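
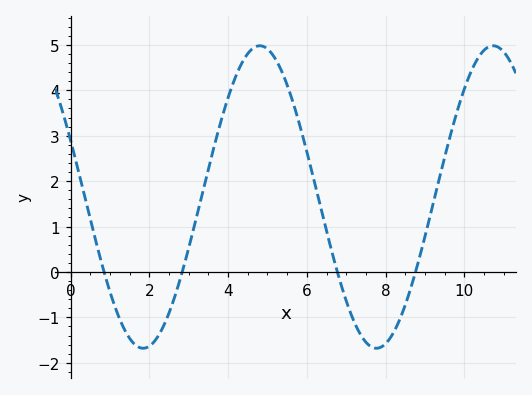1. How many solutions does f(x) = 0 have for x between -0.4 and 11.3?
4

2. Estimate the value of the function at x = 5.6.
3.87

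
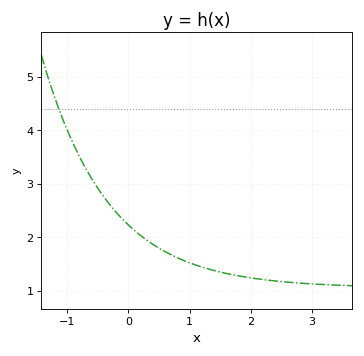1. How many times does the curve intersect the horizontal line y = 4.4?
1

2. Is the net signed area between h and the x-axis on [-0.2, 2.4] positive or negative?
positive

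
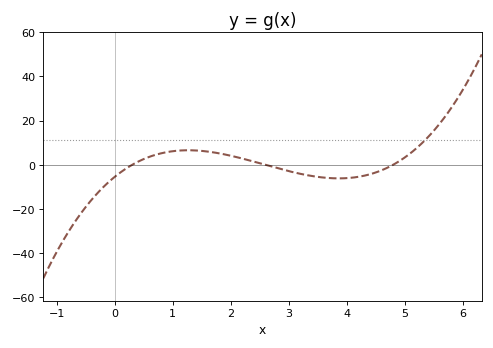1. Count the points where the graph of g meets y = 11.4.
1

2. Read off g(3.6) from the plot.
-5.74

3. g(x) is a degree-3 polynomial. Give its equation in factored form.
y = 1.45(x - 0.3)(x - 2.6)(x - 4.8)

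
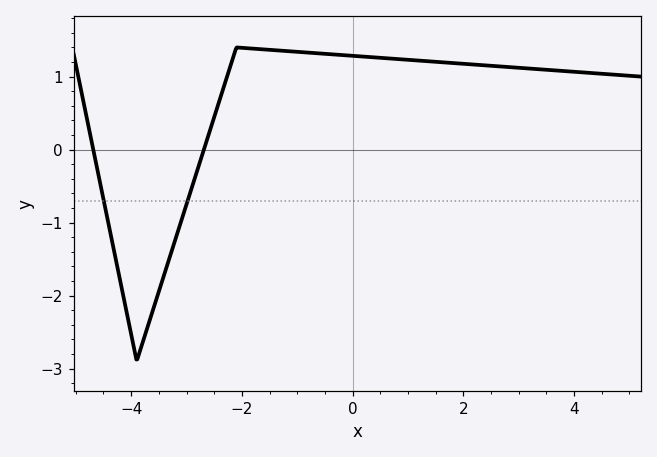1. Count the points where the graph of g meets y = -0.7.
2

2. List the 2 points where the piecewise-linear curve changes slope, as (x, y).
(-3.9, -2.9); (-2.1, 1.4)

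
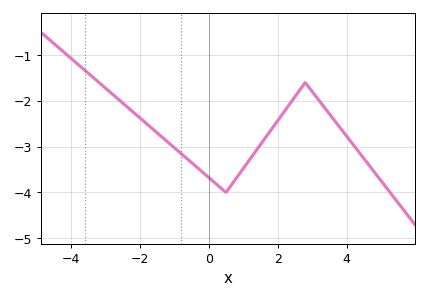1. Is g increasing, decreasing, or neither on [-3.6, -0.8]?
decreasing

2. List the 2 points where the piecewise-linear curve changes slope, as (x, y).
(0.5, -4); (2.8, -1.6)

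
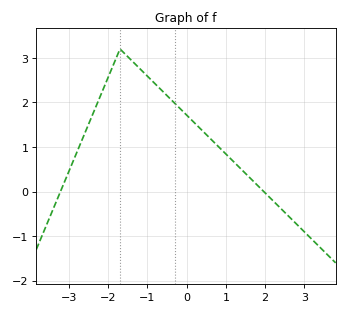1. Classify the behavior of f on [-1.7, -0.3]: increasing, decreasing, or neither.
decreasing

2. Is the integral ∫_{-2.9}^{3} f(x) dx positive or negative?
positive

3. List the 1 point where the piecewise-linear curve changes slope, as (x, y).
(-1.7, 3.2)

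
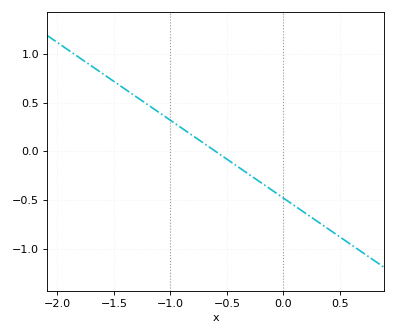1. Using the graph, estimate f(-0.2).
-0.3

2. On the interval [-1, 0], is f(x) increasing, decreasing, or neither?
decreasing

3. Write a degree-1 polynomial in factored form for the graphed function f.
y = -0.8(x + 0.6)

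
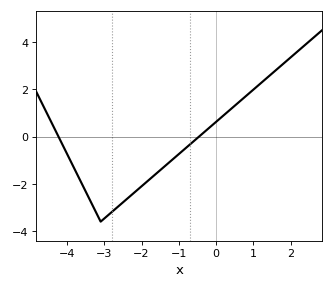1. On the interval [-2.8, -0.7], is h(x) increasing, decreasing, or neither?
increasing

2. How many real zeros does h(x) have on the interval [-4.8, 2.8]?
2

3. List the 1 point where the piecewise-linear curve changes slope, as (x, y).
(-3.1, -3.6)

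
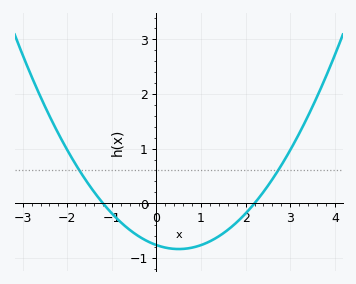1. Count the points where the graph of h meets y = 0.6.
2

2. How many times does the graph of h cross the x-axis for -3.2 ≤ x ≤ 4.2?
2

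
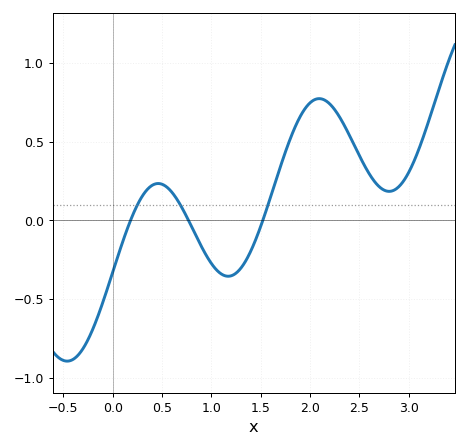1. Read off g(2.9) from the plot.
0.2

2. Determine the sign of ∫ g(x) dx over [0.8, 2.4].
positive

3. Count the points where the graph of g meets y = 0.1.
3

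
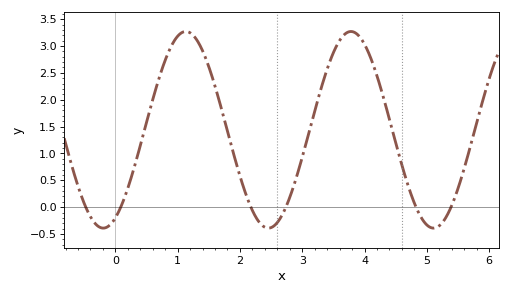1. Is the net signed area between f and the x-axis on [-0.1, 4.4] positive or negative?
positive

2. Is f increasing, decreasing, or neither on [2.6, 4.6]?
neither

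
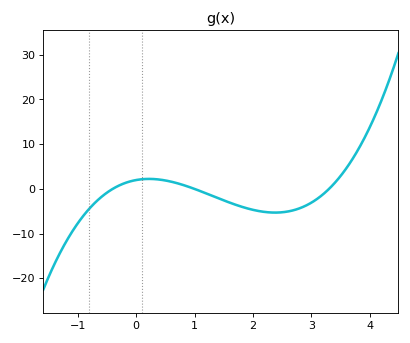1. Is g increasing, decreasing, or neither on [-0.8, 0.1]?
increasing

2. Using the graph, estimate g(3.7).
6.64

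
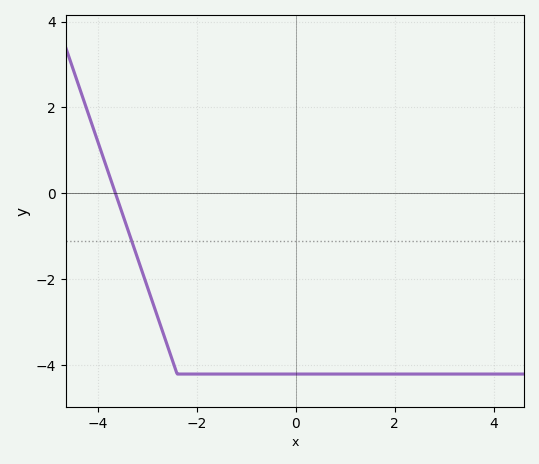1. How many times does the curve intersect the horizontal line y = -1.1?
1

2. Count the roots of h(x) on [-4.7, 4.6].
1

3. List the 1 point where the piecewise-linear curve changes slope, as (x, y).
(-2.4, -4.2)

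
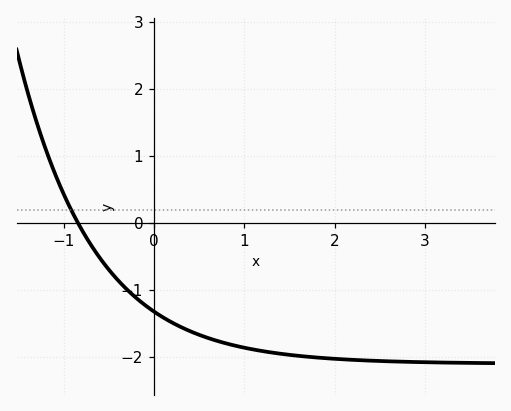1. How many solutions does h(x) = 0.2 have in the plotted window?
1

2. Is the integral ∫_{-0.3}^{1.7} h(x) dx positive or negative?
negative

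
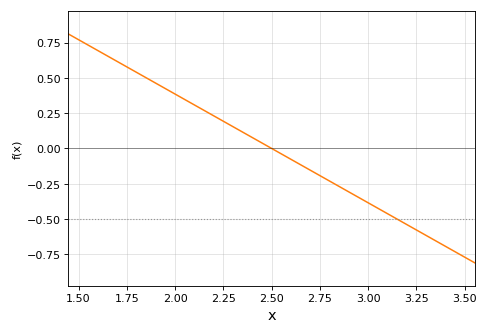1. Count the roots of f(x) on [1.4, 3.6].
1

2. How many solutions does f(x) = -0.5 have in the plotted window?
1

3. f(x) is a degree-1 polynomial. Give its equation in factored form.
y = -0.77(x - 2.5)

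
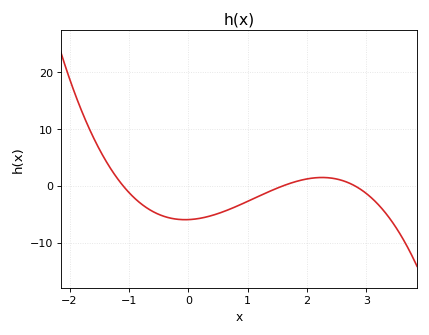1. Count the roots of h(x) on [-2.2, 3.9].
3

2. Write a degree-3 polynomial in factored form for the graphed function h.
y = -1.21(x + 1.1)(x - 1.6)(x - 2.8)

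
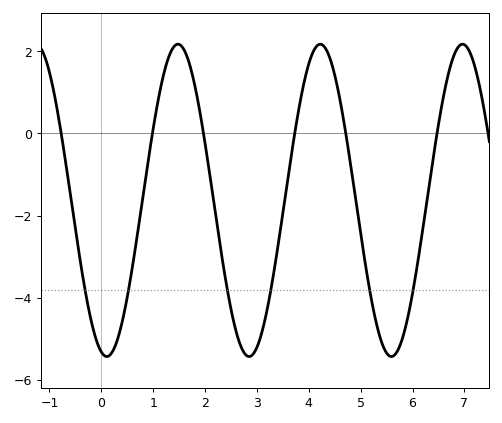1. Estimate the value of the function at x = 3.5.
-2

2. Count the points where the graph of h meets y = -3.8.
6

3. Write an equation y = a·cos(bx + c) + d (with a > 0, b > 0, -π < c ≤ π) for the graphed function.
y = 3.8cos(2.3x + 2.9) - 1.63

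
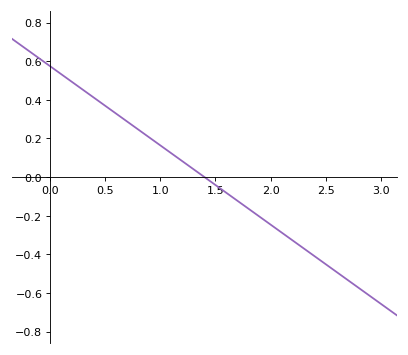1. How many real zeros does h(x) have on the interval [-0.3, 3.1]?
1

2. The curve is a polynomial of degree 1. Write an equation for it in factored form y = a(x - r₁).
y = -0.41(x - 1.4)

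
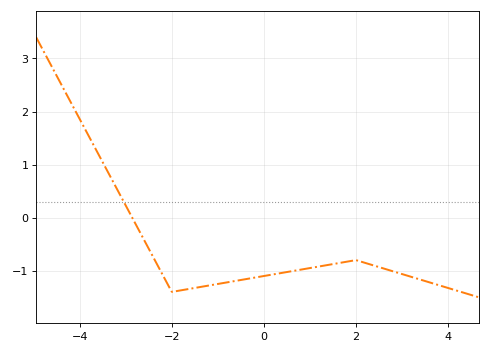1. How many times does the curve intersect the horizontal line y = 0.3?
1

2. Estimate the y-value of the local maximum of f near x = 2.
-0.8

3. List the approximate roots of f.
-2.86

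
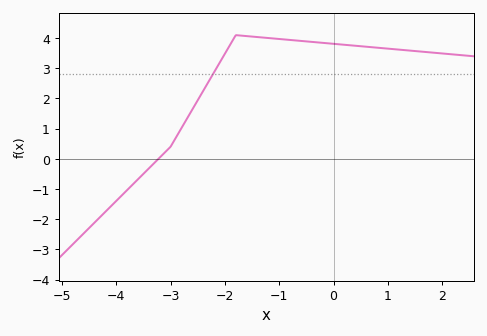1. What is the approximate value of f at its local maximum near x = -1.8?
4.1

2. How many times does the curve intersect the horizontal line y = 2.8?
1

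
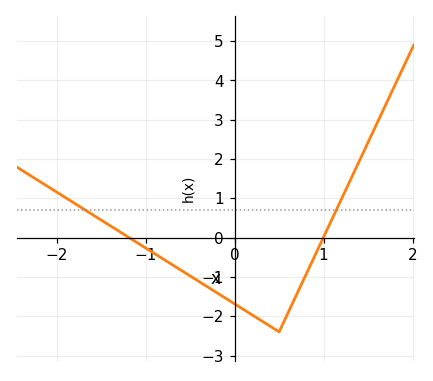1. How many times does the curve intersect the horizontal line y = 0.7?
2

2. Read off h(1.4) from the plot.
1.9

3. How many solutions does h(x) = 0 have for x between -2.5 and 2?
2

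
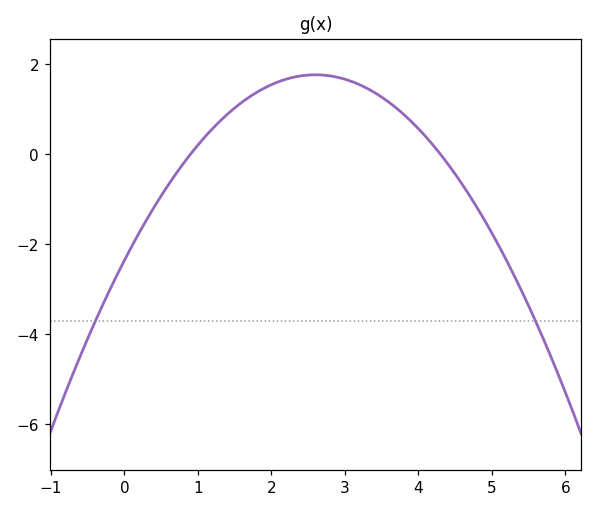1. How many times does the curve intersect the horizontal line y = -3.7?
2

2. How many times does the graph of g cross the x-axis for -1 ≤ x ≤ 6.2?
2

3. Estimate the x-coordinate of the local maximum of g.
2.6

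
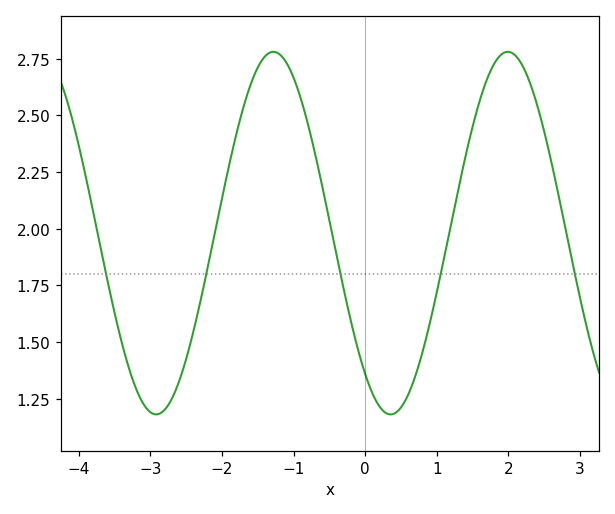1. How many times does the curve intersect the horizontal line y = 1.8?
5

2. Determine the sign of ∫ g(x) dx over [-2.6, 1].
positive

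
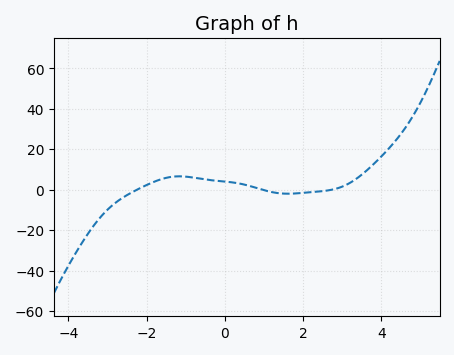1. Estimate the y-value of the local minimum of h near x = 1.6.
-1.97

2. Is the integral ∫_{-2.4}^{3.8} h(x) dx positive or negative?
positive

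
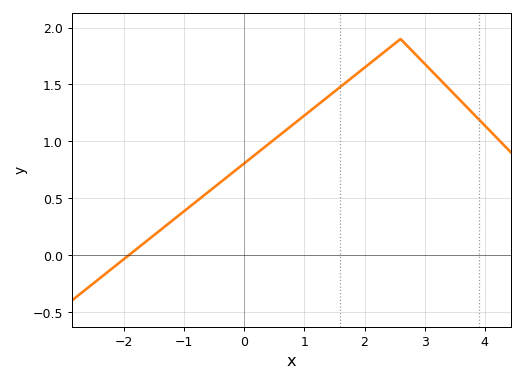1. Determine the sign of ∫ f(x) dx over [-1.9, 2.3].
positive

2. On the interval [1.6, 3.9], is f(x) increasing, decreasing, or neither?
neither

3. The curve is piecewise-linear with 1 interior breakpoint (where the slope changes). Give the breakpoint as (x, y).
(2.6, 1.9)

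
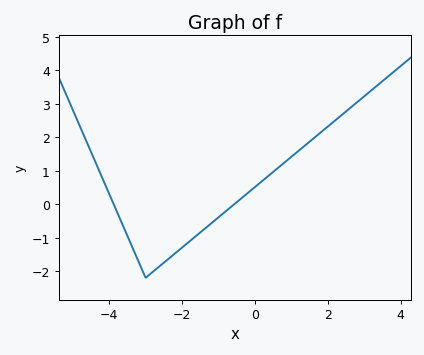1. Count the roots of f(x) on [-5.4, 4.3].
2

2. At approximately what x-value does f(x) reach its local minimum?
-3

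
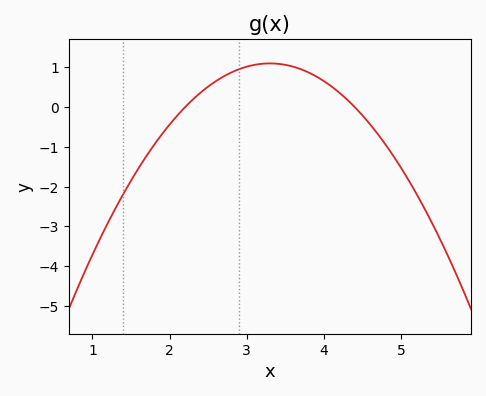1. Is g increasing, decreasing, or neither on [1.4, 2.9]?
increasing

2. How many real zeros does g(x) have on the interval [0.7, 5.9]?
2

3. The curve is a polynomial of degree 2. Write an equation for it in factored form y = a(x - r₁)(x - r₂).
y = -0.91(x - 2.2)(x - 4.4)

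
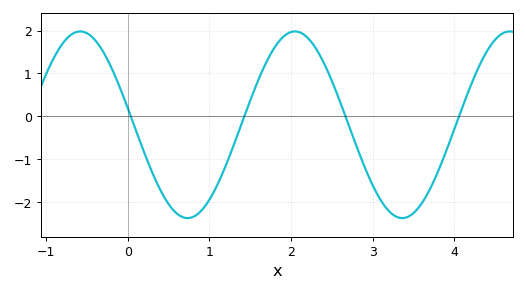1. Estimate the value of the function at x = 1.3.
-0.7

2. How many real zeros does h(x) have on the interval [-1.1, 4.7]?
4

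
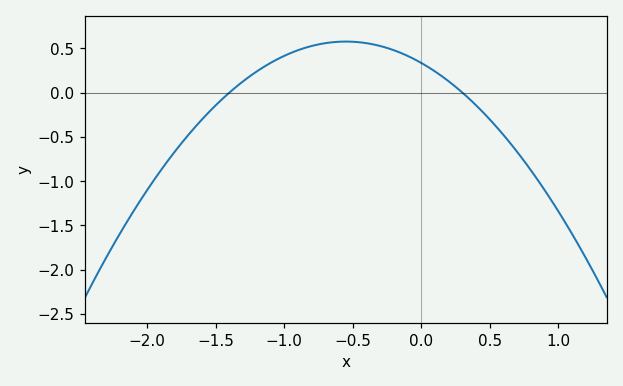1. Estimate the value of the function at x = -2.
-1.1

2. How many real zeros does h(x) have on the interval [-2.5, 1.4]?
2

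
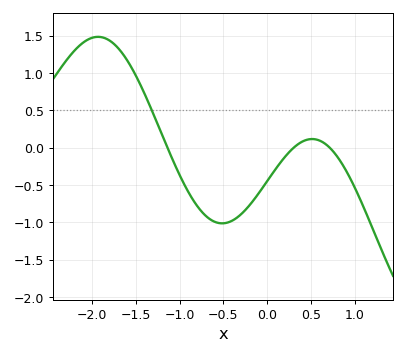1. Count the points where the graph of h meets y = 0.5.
1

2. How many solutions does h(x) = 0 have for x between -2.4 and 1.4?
3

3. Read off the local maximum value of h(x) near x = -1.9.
1.5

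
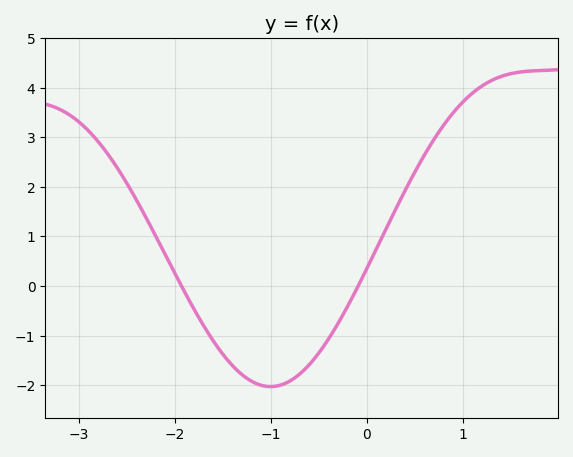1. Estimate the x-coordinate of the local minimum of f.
-1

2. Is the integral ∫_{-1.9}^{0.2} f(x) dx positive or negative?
negative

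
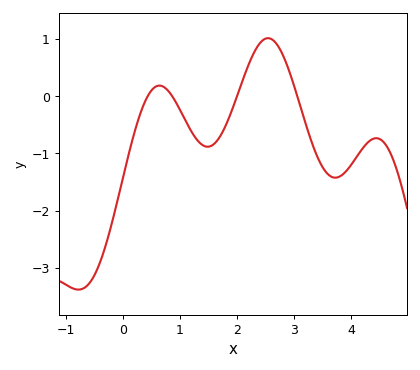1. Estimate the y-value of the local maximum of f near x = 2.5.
1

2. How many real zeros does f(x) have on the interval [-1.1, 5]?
4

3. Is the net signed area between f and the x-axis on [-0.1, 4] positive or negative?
negative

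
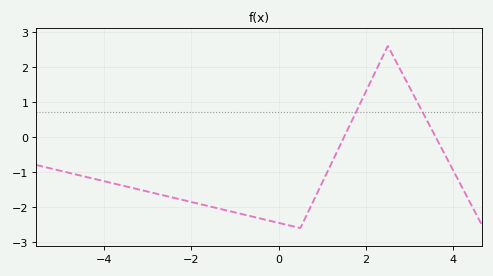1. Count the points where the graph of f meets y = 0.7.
2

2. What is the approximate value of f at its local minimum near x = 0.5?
-2.6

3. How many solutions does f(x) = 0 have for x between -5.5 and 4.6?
2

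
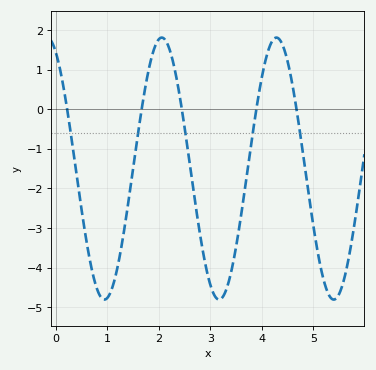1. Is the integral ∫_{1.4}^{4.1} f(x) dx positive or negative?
negative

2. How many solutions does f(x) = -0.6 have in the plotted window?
5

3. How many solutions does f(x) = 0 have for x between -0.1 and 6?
5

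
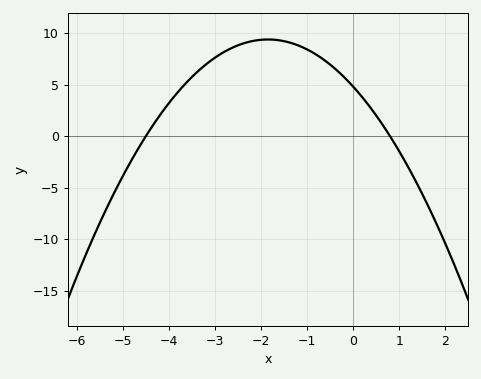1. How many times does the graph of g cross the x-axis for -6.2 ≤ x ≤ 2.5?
2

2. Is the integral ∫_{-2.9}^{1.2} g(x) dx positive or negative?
positive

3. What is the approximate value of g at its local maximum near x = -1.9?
9.41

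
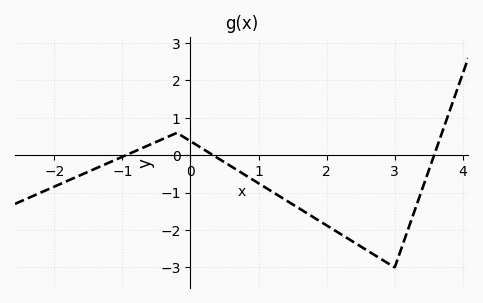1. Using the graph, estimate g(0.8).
-0.5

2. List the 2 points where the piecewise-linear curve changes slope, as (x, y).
(-0.2, 0.6); (3, -3)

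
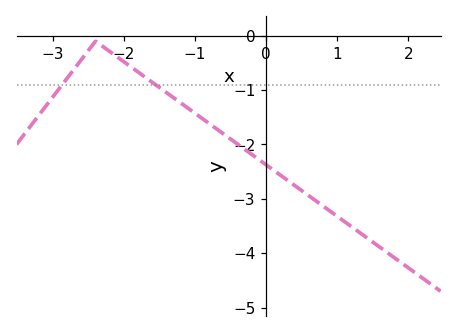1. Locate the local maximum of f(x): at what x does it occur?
-2.4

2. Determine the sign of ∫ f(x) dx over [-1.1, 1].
negative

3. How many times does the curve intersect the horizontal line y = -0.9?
2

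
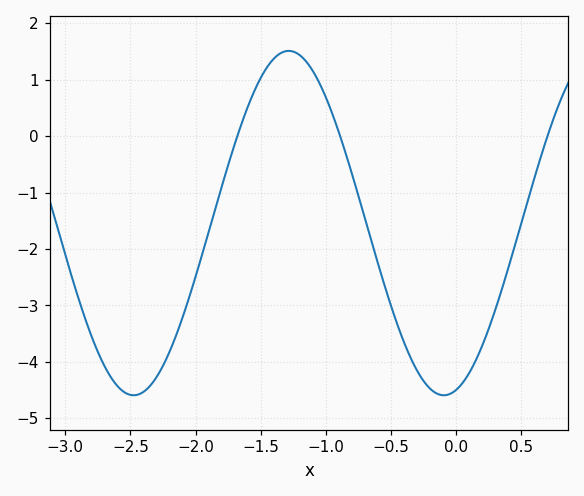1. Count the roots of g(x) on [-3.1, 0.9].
3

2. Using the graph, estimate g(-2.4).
-4.5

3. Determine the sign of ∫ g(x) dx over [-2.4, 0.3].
negative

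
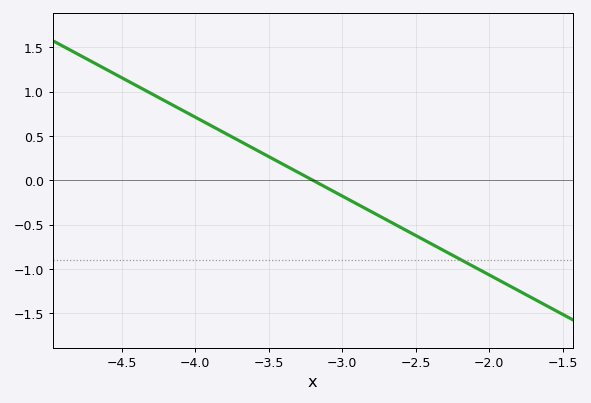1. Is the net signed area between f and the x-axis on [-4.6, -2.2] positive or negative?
positive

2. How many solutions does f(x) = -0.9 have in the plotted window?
1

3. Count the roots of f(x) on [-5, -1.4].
1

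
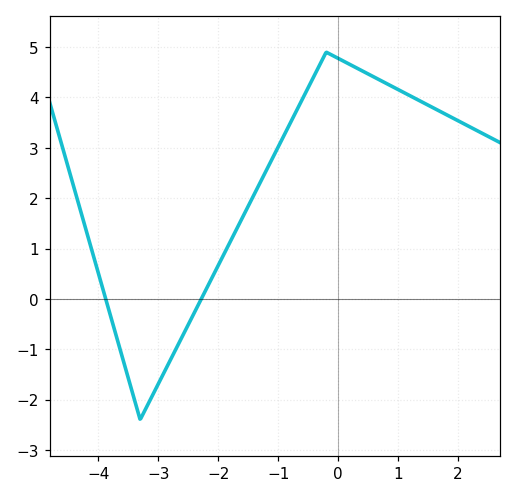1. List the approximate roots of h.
-3.87, -2.28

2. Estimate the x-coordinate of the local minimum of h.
-3.3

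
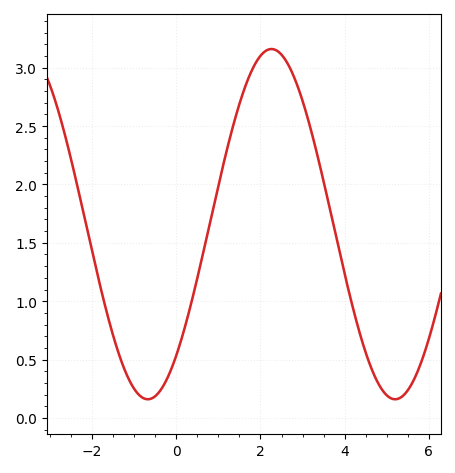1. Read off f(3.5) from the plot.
2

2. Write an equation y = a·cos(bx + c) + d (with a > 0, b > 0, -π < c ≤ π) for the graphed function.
y = 1.5cos(1.1x - 2.4) + 1.66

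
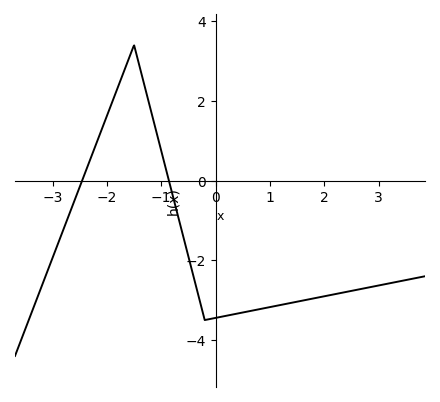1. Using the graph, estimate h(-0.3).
-3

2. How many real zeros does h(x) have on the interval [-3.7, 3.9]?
2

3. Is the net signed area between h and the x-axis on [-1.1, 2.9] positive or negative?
negative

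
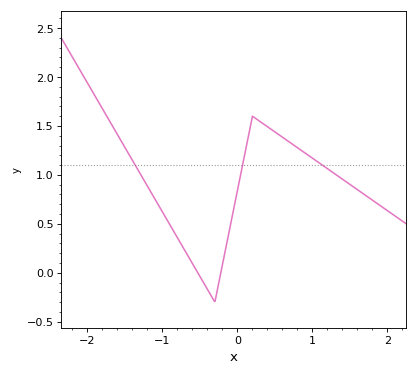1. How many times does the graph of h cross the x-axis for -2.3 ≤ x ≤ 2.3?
2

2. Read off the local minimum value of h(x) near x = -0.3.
-0.3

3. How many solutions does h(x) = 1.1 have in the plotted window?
3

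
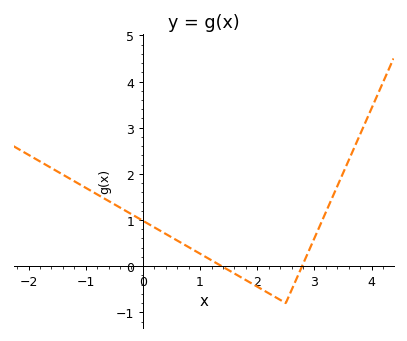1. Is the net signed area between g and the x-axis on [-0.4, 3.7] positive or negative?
positive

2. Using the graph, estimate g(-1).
1.7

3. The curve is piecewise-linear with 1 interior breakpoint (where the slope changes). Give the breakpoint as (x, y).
(2.5, -0.8)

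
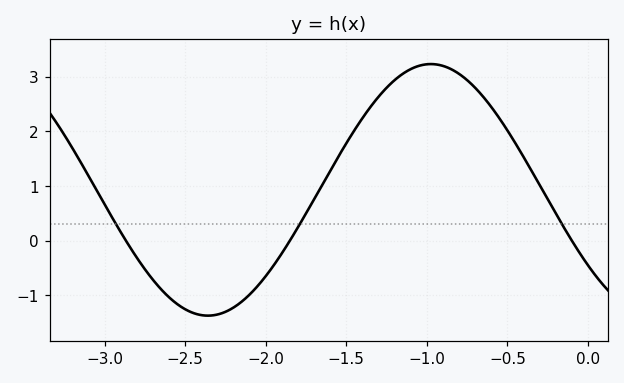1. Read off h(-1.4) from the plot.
2.2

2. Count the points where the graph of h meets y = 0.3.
3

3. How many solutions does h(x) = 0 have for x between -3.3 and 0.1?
3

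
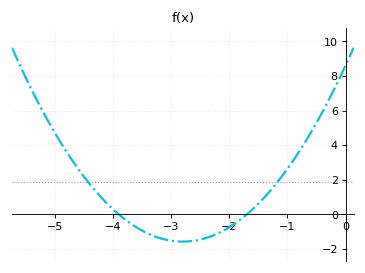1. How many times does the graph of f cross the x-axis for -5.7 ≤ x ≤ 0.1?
2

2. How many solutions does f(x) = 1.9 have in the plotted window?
2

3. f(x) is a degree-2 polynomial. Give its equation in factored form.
y = 1.3(x + 3.9)(x + 1.7)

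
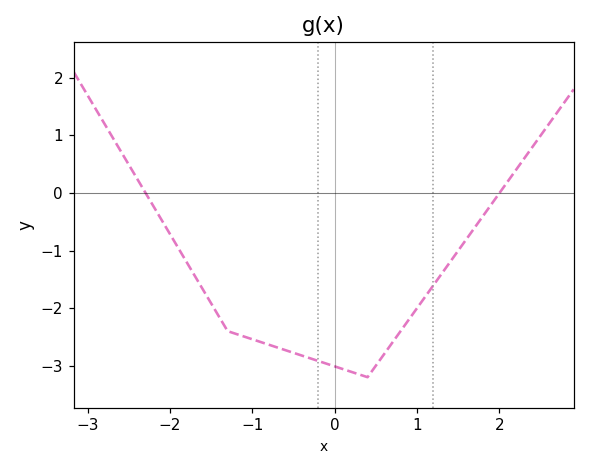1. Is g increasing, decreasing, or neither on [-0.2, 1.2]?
neither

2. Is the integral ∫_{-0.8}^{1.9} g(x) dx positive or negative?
negative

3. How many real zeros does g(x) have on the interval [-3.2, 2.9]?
2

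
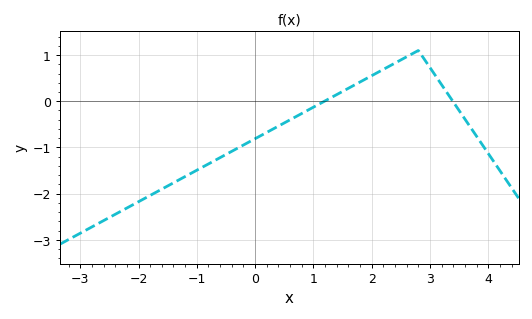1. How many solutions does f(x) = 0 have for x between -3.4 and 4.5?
2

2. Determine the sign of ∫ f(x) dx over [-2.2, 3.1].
negative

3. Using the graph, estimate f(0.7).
-0.333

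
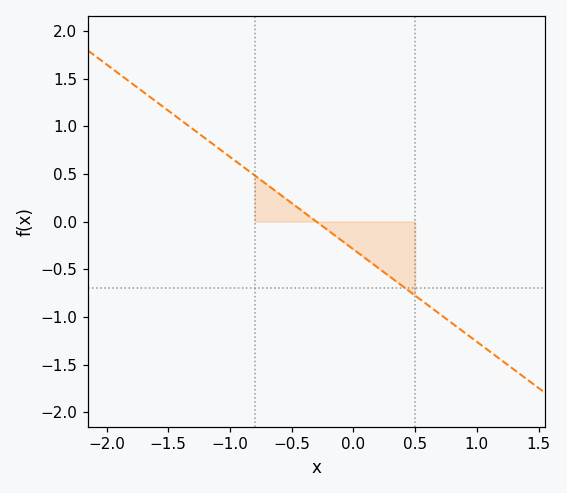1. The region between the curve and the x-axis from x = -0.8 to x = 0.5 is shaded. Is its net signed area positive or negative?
negative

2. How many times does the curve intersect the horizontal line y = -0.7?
1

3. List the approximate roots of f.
-0.3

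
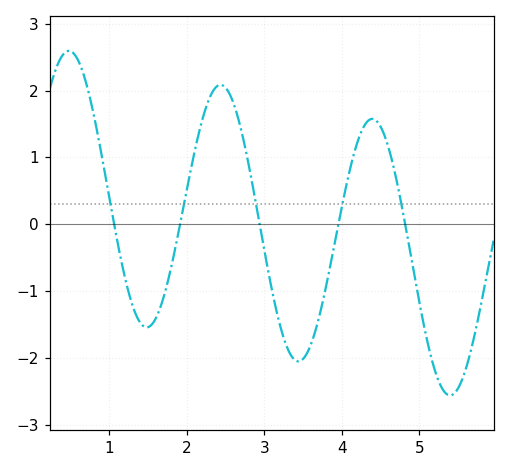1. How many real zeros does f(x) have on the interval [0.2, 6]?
5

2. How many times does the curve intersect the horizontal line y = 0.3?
5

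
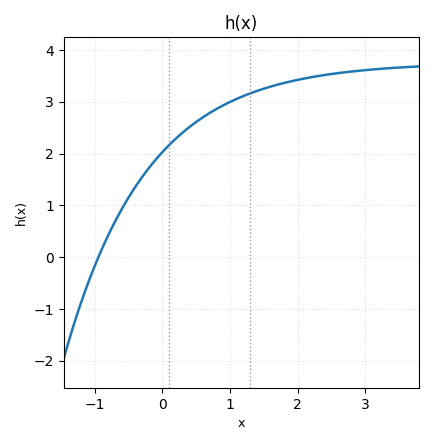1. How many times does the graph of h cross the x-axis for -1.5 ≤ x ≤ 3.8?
1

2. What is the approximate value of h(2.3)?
3.5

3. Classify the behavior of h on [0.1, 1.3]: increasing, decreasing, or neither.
increasing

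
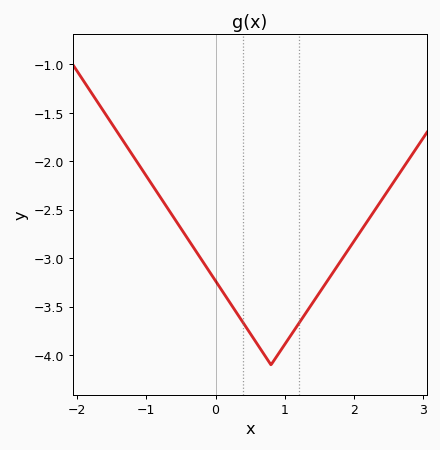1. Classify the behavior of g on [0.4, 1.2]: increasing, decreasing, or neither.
neither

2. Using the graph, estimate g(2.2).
-2.61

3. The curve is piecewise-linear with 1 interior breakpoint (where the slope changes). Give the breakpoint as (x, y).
(0.8, -4.1)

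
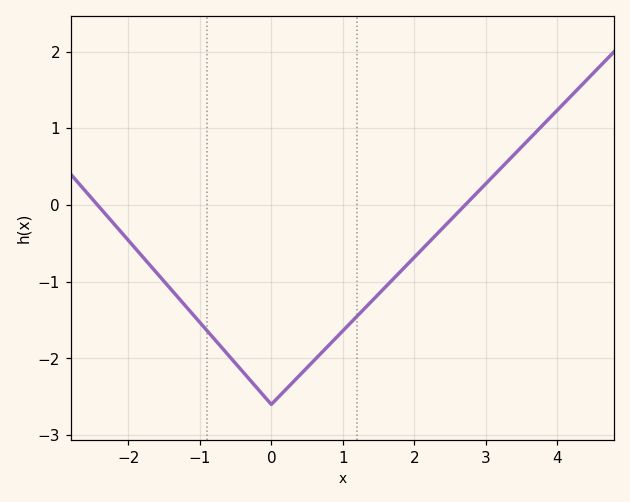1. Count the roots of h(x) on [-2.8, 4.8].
2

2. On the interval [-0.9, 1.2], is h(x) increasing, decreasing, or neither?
neither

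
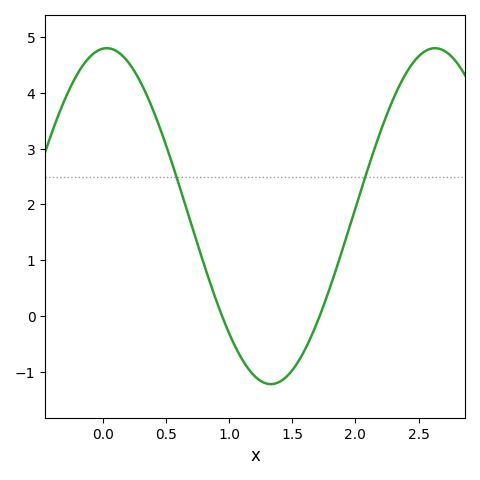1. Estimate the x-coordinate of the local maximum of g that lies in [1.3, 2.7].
2.65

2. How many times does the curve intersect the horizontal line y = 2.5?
2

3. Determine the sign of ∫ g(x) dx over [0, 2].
positive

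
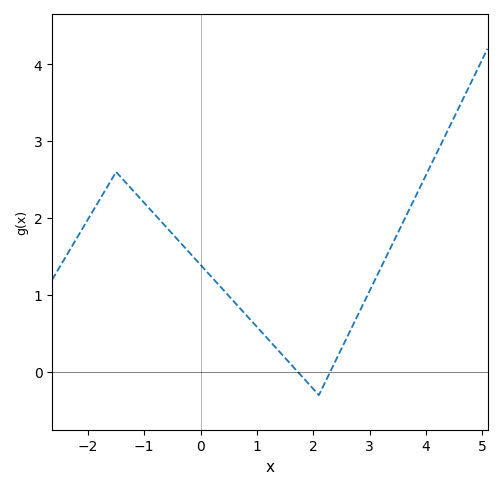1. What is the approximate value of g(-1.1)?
2.3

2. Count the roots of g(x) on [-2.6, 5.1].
2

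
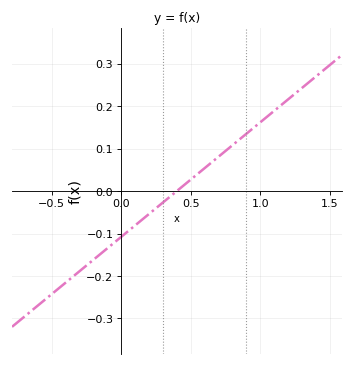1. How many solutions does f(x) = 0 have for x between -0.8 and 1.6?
1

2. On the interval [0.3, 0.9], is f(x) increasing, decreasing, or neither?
increasing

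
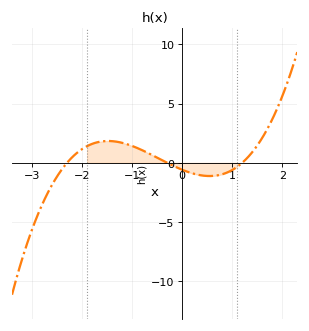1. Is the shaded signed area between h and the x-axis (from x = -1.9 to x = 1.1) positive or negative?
positive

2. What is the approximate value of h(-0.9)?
1.5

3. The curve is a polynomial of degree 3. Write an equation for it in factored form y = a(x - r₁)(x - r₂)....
y = 0.71(x + 2.3)(x + 0.3)(x - 1.2)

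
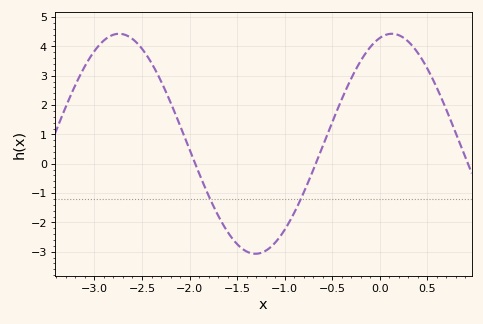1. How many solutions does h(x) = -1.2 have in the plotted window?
2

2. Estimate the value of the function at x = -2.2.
2.1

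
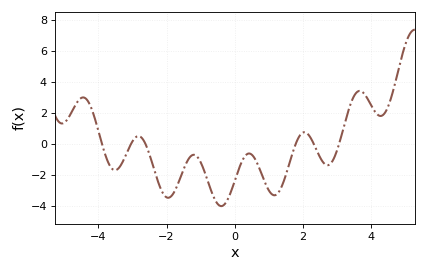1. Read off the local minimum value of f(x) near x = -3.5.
-1.68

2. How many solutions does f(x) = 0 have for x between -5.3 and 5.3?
6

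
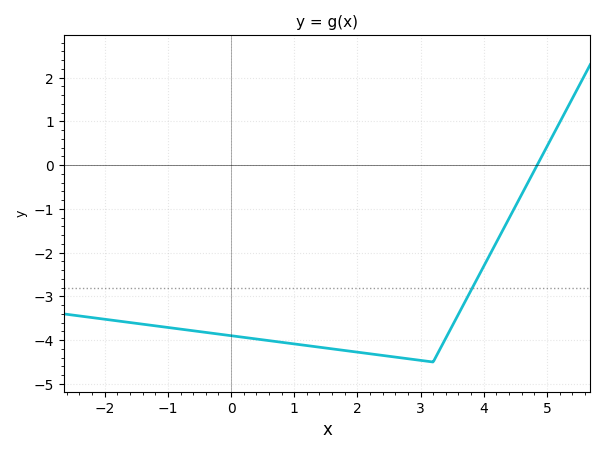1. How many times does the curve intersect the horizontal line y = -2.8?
1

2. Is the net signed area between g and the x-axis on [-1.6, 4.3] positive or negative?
negative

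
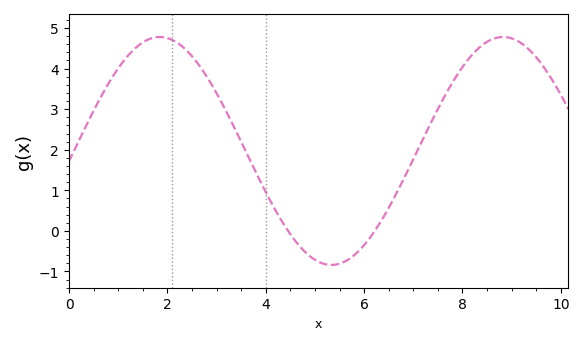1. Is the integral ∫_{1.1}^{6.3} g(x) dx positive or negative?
positive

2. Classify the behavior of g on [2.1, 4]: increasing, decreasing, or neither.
decreasing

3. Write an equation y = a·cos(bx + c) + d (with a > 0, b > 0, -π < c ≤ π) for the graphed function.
y = 2.81cos(0.9x - 1.7) + 1.97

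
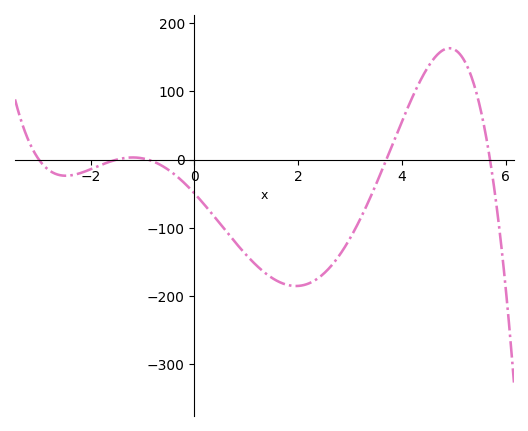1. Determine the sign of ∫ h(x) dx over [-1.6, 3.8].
negative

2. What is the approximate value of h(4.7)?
160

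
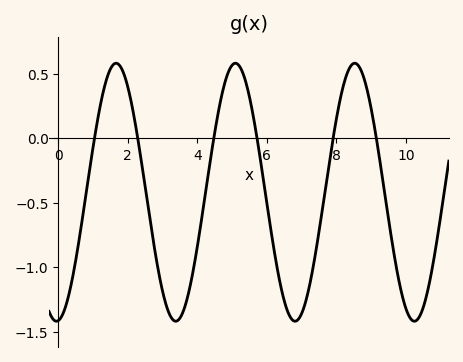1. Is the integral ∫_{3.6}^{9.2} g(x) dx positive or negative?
negative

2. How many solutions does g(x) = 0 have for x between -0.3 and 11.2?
6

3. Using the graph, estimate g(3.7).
-1.25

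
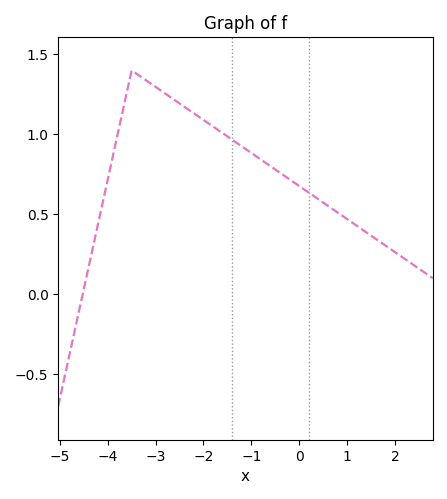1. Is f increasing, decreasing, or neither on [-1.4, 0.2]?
decreasing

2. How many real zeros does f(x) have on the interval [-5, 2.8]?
1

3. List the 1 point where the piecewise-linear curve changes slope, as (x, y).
(-3.5, 1.4)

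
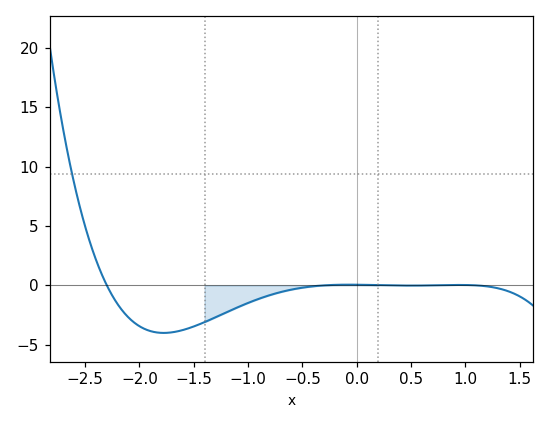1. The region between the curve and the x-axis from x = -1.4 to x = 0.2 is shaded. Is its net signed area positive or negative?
negative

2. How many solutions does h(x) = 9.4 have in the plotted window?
1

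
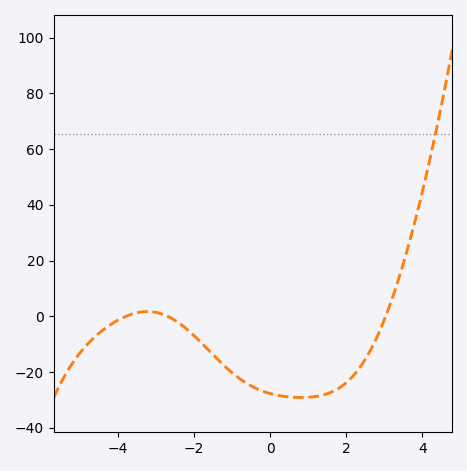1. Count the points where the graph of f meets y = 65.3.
1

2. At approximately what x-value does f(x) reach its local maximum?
-3.22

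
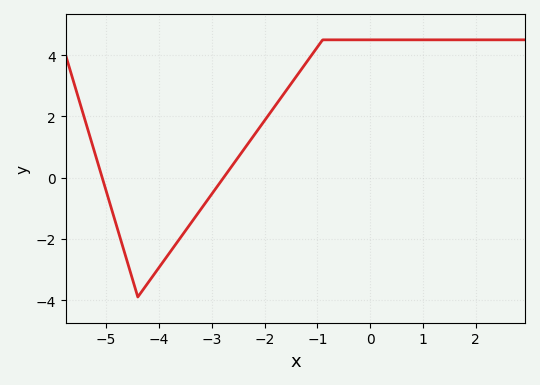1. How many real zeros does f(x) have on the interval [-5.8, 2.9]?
2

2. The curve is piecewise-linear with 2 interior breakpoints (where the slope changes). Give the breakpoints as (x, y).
(-4.4, -3.9); (-0.9, 4.5)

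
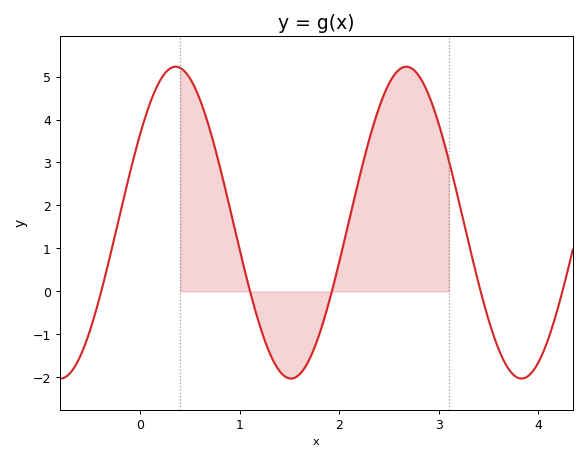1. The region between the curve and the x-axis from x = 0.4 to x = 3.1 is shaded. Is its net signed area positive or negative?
positive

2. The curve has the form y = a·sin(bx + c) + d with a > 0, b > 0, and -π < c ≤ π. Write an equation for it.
y = 3.63sin(2.71x + 0.612) + 1.6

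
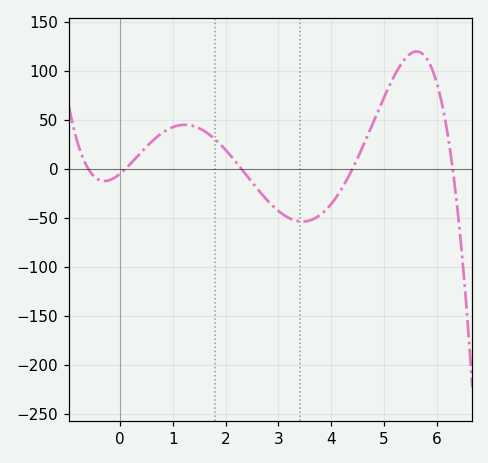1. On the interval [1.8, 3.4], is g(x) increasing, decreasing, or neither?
decreasing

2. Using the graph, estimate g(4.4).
0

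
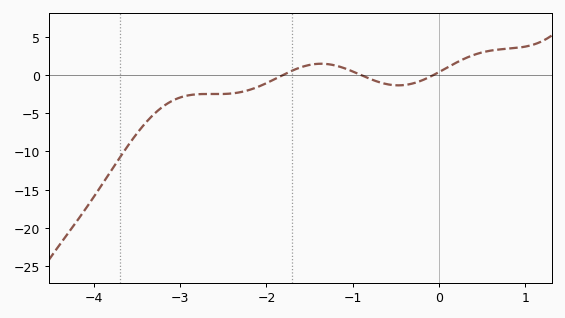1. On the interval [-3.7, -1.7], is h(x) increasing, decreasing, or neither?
neither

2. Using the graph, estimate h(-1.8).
0.028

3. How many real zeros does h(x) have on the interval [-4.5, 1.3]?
3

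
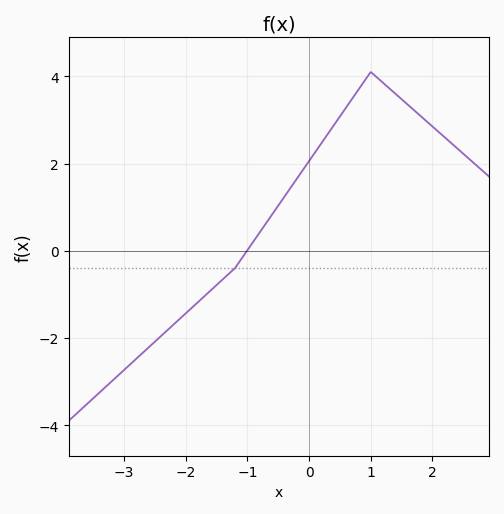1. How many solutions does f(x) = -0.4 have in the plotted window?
1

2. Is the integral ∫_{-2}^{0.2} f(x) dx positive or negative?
positive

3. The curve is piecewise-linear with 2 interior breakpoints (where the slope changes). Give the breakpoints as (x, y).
(-1.2, -0.4); (1, 4.1)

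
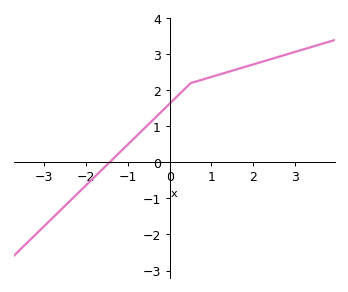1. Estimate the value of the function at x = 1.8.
2.7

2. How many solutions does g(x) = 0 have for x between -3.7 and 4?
1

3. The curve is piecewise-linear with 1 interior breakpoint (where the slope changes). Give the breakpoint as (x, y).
(0.5, 2.2)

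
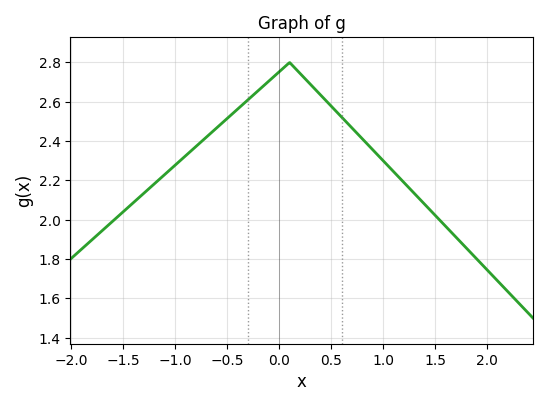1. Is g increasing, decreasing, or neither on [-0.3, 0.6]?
neither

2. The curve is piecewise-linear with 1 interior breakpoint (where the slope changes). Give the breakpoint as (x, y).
(0.1, 2.8)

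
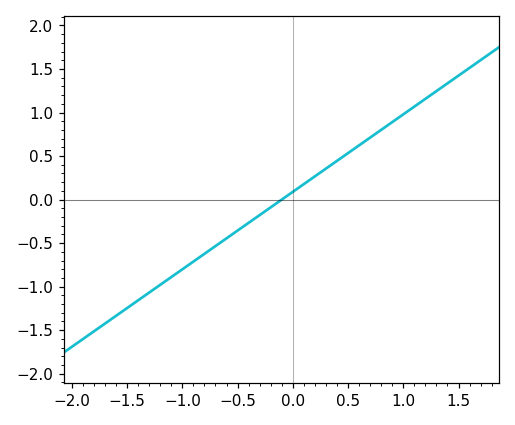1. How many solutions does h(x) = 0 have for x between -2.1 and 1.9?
1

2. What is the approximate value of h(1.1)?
1.05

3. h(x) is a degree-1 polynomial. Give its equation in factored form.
y = 0.89(x + 0.1)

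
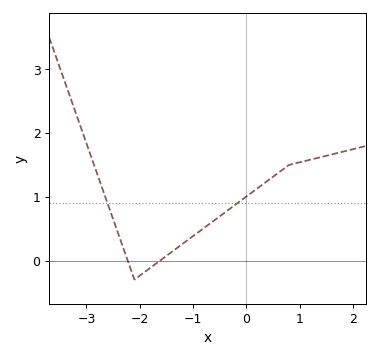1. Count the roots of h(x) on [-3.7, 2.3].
2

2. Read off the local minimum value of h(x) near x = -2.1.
-0.3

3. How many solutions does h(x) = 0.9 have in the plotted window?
2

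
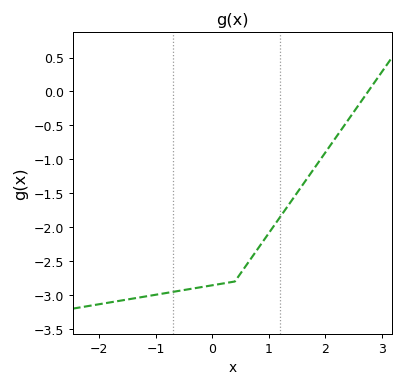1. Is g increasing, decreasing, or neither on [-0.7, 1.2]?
increasing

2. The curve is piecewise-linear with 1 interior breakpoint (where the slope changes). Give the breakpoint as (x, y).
(0.4, -2.8)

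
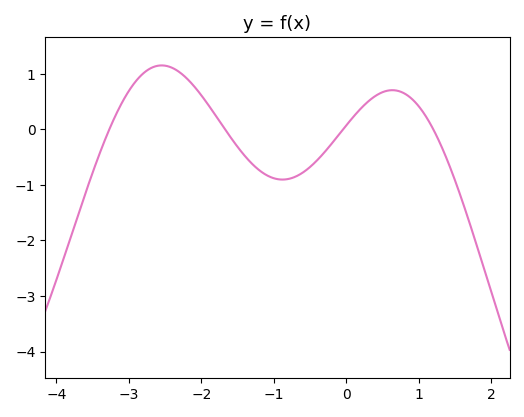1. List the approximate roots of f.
-3.3, -1.7, 0, 1.2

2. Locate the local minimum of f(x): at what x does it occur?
-0.9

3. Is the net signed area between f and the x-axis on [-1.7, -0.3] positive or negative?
negative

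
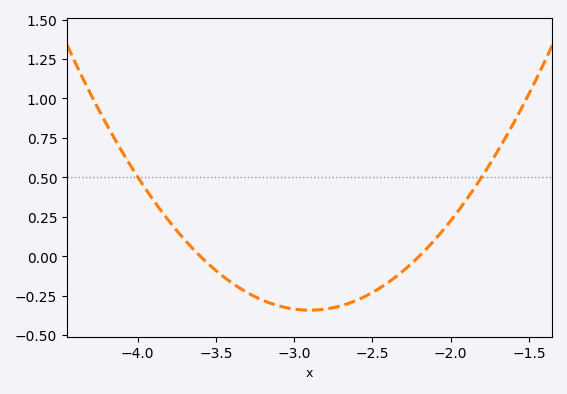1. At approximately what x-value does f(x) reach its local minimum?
-2.9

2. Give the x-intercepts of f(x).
-3.6, -2.2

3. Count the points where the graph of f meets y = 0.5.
2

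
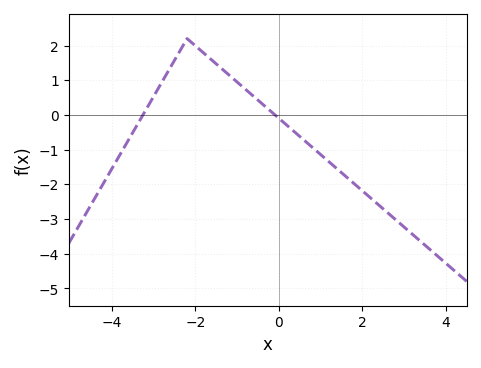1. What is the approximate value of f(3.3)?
-3.55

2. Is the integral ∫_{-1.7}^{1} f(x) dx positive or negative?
positive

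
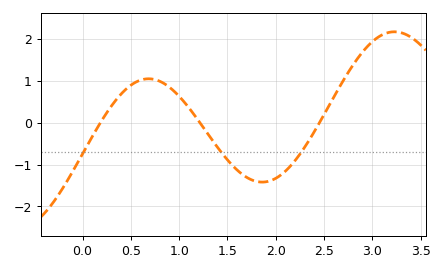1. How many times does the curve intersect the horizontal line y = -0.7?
3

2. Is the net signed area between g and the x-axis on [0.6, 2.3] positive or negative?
negative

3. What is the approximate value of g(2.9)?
1.68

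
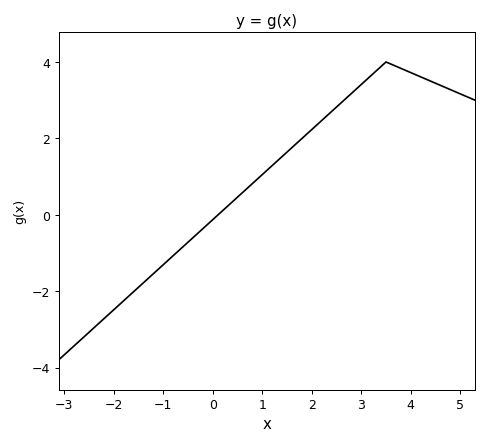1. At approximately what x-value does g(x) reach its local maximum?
3.5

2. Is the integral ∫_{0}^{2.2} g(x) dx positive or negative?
positive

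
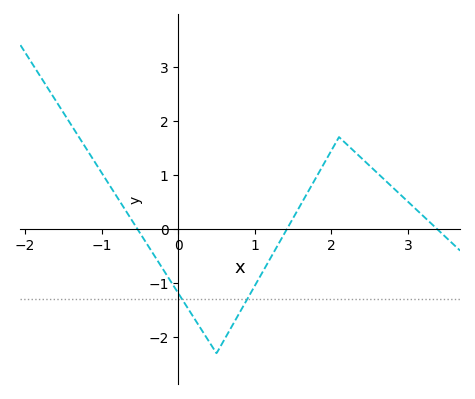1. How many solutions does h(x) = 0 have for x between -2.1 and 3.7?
3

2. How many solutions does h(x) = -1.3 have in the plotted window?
2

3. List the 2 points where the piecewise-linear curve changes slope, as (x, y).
(0.5, -2.3); (2.1, 1.7)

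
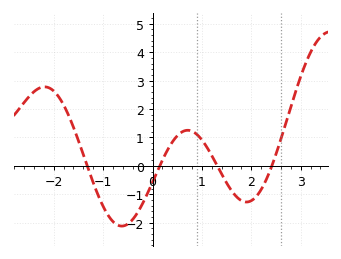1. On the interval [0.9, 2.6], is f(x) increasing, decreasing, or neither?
neither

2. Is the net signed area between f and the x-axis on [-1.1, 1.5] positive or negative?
negative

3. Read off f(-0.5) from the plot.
-2.05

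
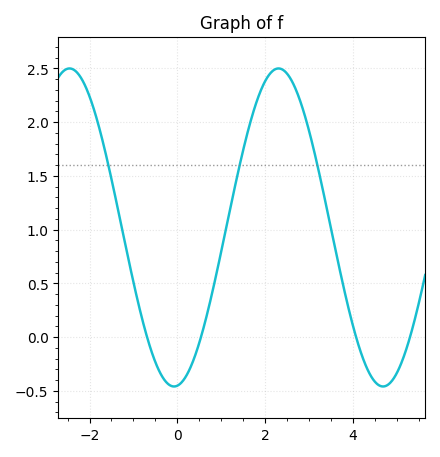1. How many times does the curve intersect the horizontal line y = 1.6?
3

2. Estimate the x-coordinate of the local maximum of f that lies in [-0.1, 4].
2.31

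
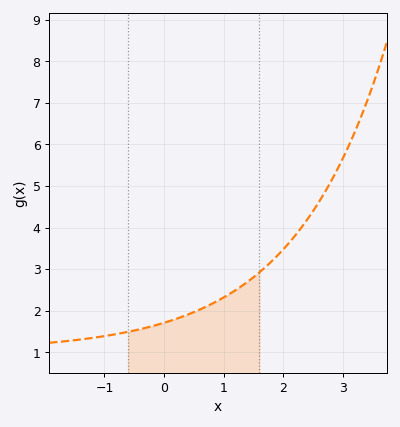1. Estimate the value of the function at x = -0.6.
1.49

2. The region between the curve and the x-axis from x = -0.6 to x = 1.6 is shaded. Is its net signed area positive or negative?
positive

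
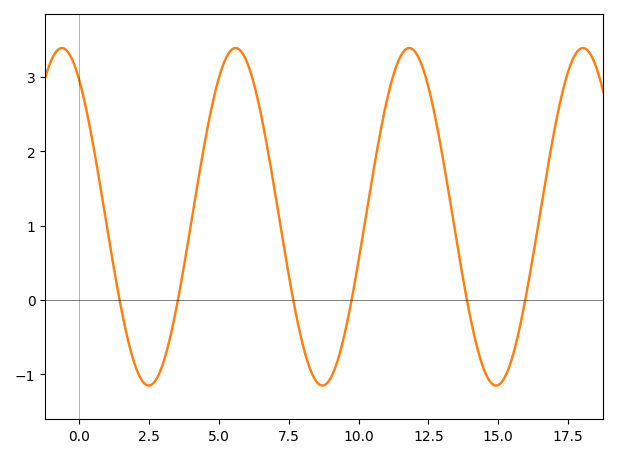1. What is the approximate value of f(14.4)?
-0.8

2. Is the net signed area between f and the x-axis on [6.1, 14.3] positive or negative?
positive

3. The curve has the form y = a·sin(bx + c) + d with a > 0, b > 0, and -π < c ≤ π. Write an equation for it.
y = 2.27sin(1x + 2.2) + 1.12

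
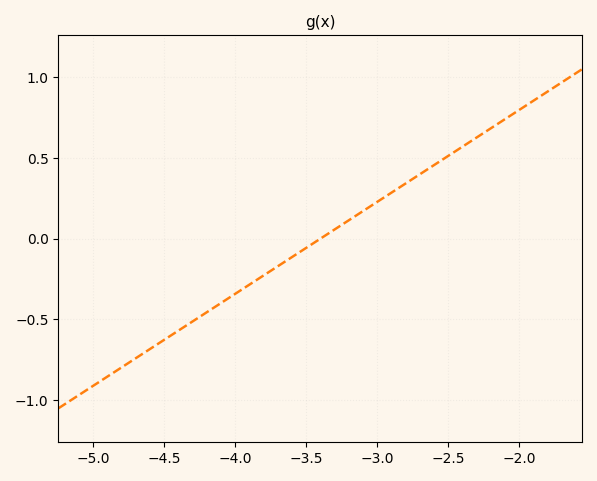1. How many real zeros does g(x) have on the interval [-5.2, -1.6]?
1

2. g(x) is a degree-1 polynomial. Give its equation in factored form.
y = 0.57(x + 3.4)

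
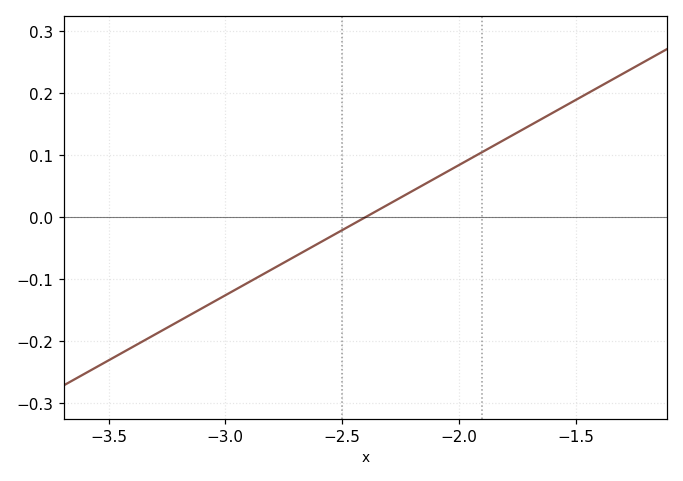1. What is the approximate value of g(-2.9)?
-0.105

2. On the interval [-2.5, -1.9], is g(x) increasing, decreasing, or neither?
increasing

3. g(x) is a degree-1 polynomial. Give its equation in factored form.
y = 0.21(x + 2.4)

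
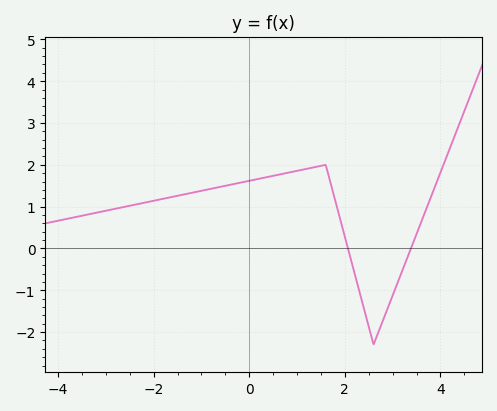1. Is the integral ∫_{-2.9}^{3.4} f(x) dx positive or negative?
positive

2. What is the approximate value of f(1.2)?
1.9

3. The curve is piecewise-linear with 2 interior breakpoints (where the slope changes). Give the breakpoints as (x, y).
(1.6, 2); (2.6, -2.3)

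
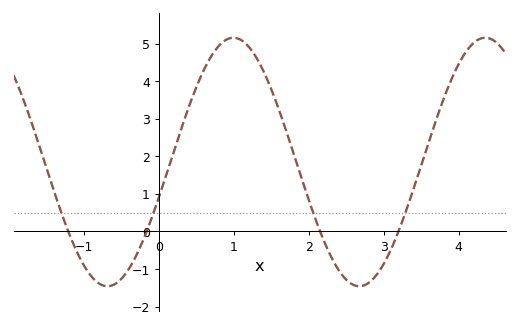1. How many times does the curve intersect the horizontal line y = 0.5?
4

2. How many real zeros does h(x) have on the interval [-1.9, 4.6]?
4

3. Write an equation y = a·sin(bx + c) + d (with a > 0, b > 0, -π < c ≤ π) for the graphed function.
y = 3.31sin(1.9x - 0.29) + 1.85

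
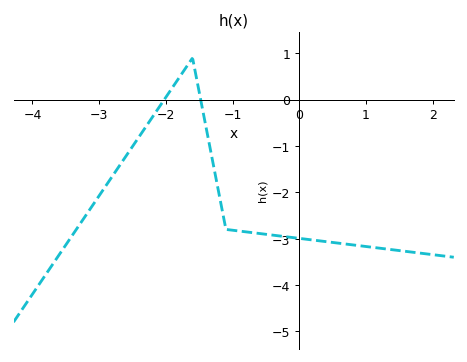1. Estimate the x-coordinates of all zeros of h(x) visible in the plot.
-2, -1.5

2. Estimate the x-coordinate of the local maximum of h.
-1.6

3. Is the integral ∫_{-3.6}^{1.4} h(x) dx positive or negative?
negative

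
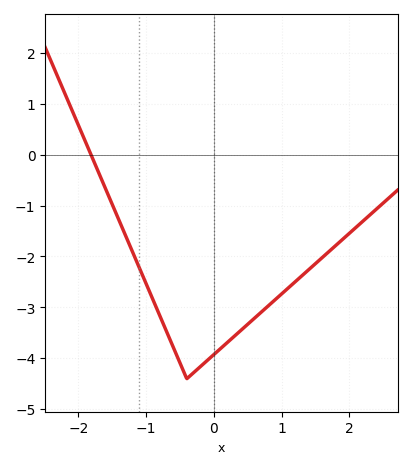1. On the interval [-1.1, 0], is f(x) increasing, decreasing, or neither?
neither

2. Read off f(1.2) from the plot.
-2.5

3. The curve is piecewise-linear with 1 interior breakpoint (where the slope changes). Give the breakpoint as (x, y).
(-0.4, -4.4)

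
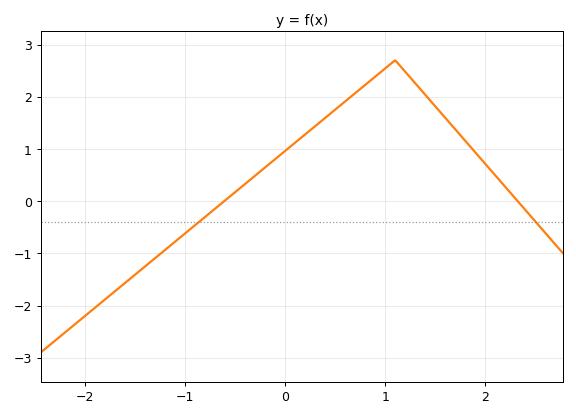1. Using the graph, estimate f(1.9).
0.9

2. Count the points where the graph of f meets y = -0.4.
2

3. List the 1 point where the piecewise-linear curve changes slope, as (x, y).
(1.1, 2.7)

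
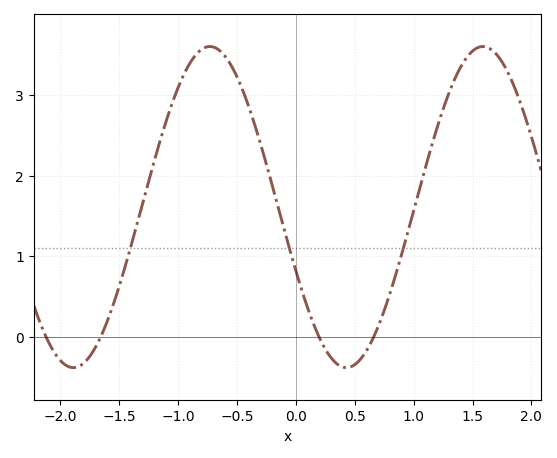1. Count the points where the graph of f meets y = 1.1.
3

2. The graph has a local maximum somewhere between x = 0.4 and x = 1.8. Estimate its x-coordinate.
1.59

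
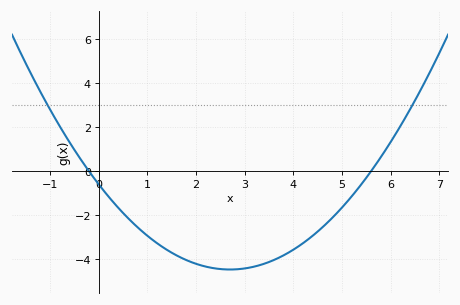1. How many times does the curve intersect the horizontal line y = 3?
2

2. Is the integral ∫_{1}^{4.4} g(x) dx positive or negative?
negative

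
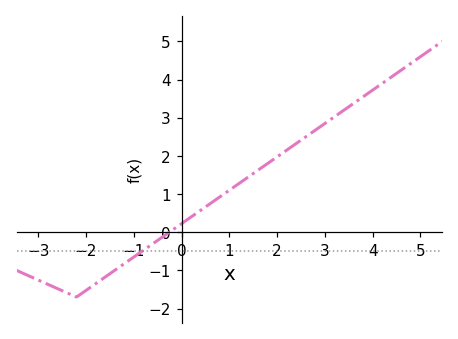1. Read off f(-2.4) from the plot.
-1.6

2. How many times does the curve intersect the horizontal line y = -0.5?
1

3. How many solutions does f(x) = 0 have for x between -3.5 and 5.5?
1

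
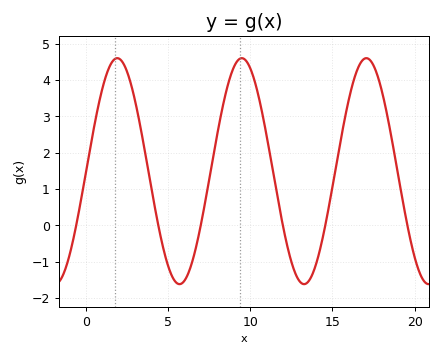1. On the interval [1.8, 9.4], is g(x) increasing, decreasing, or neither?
neither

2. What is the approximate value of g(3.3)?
2.8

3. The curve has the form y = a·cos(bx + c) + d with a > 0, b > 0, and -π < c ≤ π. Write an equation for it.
y = 3.11cos(0.83x - 1.6) + 1.49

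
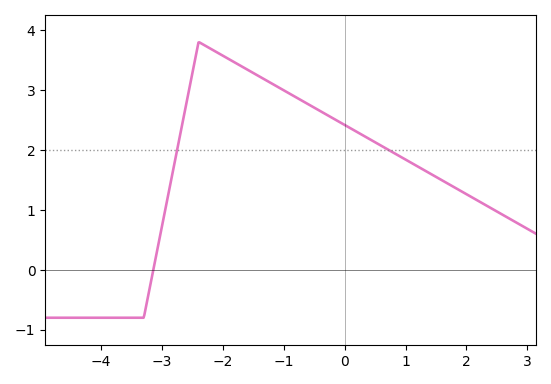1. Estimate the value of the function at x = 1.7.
1.4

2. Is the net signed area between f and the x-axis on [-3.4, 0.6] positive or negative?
positive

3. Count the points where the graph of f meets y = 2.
2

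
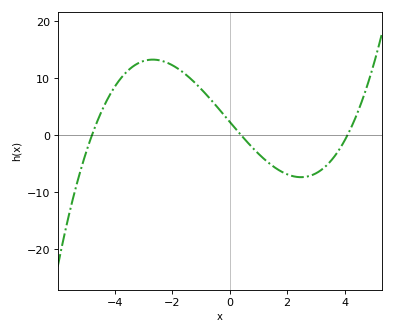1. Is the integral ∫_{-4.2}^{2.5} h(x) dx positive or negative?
positive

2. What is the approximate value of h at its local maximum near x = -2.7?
13.3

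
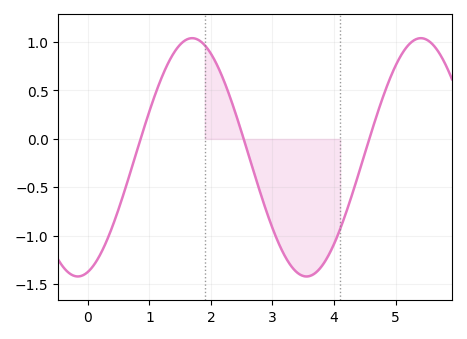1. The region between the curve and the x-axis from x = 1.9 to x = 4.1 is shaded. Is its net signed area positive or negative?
negative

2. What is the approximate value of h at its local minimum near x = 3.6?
-1.4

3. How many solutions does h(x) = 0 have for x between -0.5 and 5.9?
3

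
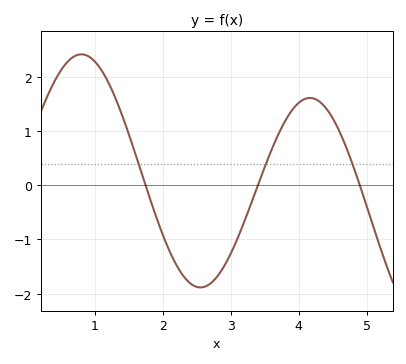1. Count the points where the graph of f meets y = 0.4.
3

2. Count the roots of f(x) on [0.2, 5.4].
3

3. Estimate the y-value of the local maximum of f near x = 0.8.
2.42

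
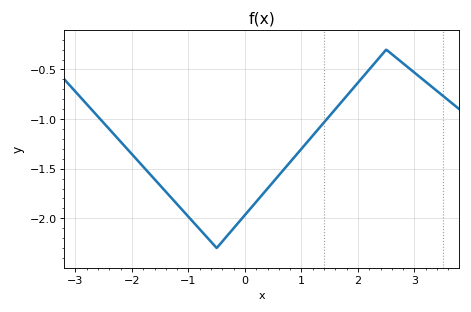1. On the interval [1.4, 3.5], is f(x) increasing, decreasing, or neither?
neither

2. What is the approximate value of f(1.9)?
-0.7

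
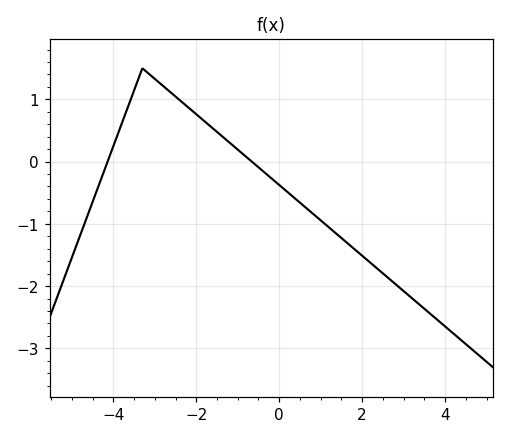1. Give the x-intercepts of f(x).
-4.2, -0.6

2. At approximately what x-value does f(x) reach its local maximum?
-3.2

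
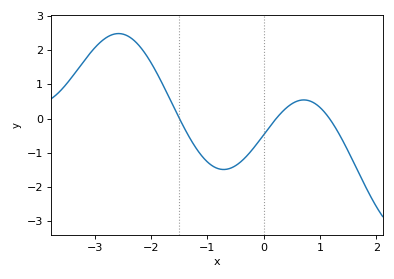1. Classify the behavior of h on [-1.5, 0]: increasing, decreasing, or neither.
neither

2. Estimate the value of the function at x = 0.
-0.472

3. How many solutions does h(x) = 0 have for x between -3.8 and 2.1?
3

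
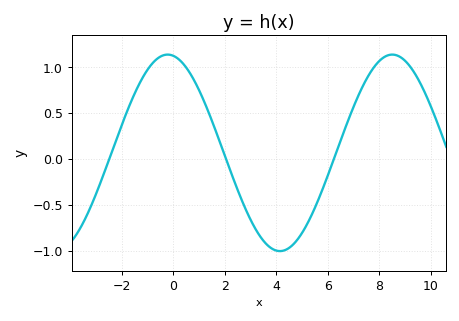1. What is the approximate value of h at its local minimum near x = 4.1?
-1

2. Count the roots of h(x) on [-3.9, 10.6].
3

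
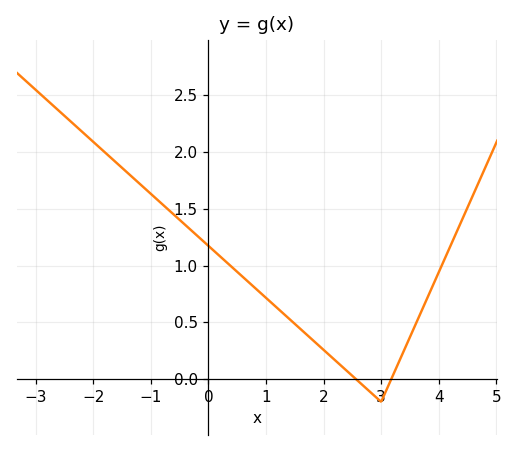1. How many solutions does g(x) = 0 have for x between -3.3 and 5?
2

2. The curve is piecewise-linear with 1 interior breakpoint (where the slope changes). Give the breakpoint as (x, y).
(3, -0.2)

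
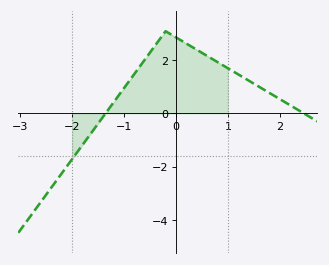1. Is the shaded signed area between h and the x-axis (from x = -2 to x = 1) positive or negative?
positive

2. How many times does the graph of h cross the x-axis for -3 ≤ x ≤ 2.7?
2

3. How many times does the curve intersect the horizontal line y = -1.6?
1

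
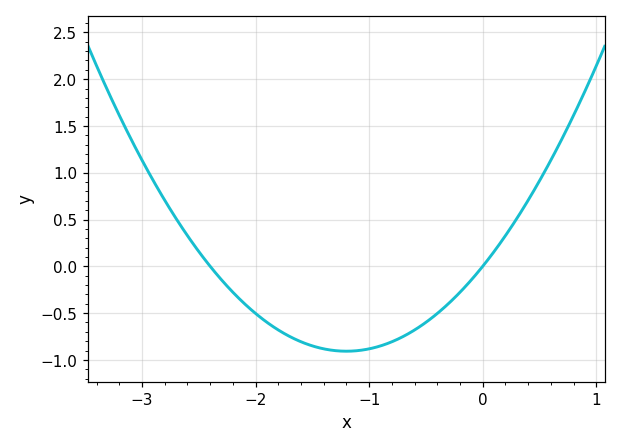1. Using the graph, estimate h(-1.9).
-0.599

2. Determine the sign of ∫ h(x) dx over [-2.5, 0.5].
negative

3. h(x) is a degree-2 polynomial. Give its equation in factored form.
y = 0.63(x + 2.4)(x - 0)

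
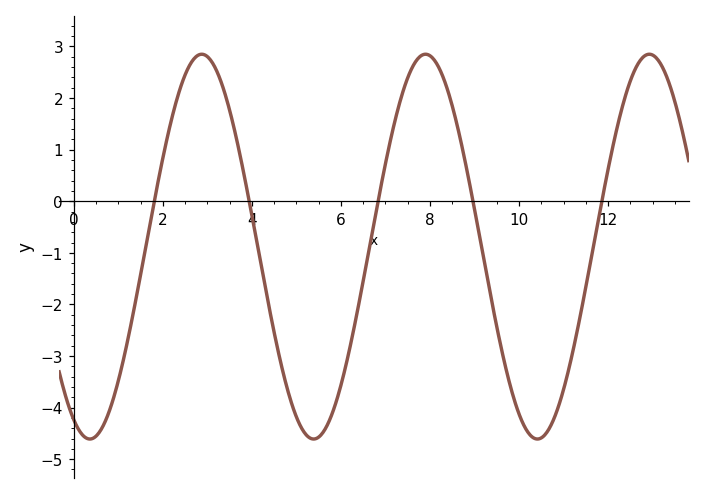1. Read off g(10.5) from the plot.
-4.6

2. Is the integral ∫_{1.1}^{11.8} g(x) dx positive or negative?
negative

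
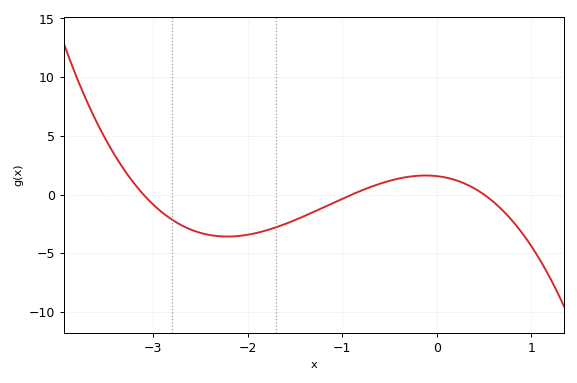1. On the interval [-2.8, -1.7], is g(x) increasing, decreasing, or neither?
neither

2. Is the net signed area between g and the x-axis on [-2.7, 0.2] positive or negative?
negative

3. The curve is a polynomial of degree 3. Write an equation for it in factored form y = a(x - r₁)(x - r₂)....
y = -1.13(x + 3.1)(x + 0.9)(x - 0.5)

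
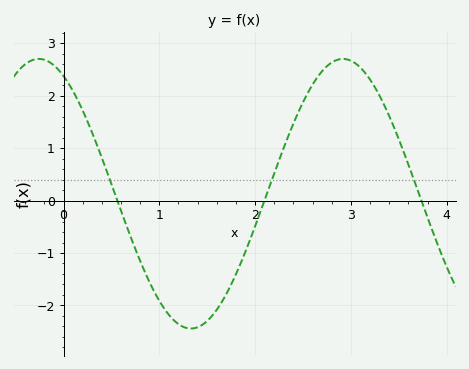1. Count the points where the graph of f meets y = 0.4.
3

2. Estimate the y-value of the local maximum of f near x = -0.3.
2.7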